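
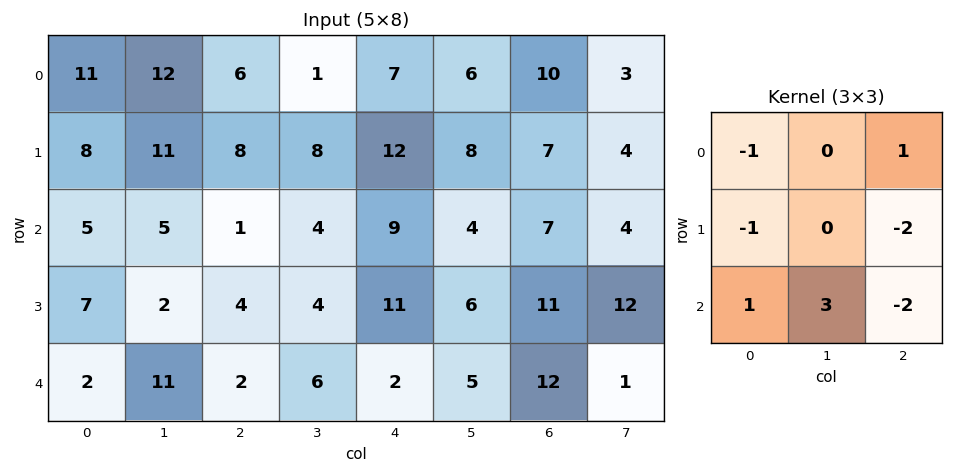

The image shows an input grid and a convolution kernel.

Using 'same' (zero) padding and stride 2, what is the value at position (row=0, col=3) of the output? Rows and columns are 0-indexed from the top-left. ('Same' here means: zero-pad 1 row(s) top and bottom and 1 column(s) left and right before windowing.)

9

The receptive field on the zero-padded input at this output position is [0 0 0 / 6 10 3 / 8 7 4]. Elementwise product with the kernel and sum: 0·-1 + 0·1 + 6·-1 + 3·-2 + 8·1 + 7·3 + 4·-2.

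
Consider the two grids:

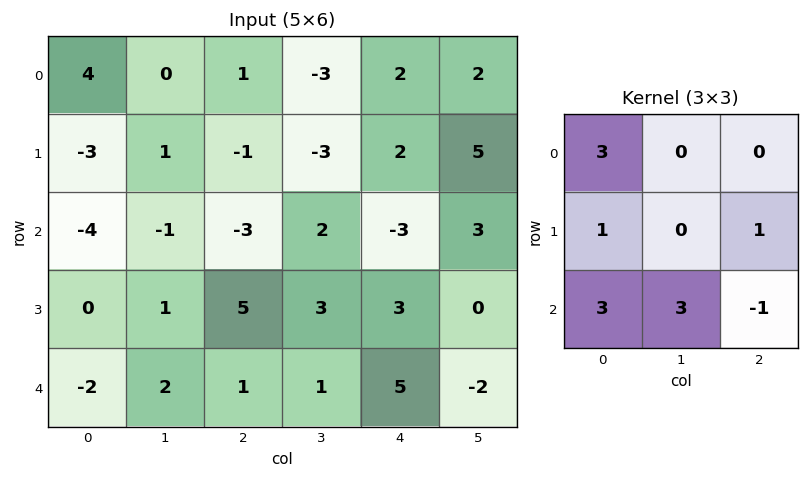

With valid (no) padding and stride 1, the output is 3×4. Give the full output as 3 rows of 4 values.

Output[0,0]: The receptive field on the input at this output position is [4 0 1 / -3 1 -1 / -4 -1 -3]. Elementwise product with the kernel and sum: 4·3 + -3·1 + -1·1 + -4·3 + -1·3 + -3·-1.
Output[0,1]: The receptive field on the input at this output position is [0 1 -3 / 1 -1 -3 / -1 -3 2]. Elementwise product with the kernel and sum: 0·3 + 1·1 + -3·1 + -1·3 + -3·3 + 2·-1.

-4 -16 4 -13
-18 19 12 14
-8 9 0 29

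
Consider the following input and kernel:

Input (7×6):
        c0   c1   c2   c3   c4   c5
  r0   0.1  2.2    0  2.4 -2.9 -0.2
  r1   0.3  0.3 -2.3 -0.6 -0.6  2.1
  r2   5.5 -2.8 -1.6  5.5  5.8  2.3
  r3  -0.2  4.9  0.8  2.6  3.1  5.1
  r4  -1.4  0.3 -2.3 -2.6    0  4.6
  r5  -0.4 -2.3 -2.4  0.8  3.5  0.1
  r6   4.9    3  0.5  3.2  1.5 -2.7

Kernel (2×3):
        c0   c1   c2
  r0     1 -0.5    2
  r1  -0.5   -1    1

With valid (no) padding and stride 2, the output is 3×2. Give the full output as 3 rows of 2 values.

-3.75 -5.85
-0.3 7.35
-6.05 2.9

Output[0,0]: The receptive field on the input at this output position is [0.1 2.2 0 / 0.3 0.3 -2.3]. Elementwise product with the kernel and sum: 0.1·1 + 2.2·-0.5 + 0·2 + 0.3·-0.5 + 0.3·-1 + -2.3·1.
Output[0,1]: The receptive field on the input at this output position is [0 2.4 -2.9 / -2.3 -0.6 -0.6]. Elementwise product with the kernel and sum: 0·1 + 2.4·-0.5 + -2.9·2 + -2.3·-0.5 + -0.6·-1 + -0.6·1.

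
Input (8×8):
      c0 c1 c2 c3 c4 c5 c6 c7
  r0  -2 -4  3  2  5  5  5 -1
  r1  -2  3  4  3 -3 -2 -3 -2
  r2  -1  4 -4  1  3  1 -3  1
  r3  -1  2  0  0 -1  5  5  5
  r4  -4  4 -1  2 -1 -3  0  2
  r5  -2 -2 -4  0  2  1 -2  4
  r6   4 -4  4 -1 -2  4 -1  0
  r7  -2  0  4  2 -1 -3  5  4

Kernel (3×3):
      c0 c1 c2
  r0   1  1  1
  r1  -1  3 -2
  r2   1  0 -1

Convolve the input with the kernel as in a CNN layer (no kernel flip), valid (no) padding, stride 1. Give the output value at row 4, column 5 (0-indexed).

The receptive field on the input at this output position is [-3 0 2 / 1 -2 4 / 4 -1 0]. Elementwise product with the kernel and sum: -3·1 + 0·1 + 2·1 + 1·-1 + -2·3 + 4·-2 + 4·1 + 0·-1.

-12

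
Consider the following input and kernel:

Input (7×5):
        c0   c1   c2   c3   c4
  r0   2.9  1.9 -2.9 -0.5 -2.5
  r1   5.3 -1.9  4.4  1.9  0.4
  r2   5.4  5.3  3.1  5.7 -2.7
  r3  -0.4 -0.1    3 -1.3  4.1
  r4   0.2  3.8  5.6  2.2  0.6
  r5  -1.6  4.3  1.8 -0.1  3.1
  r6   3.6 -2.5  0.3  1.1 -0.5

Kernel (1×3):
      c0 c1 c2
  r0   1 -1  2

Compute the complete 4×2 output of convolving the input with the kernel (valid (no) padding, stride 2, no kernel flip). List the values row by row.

-4.8 -7.4
6.3 -8
7.6 4.6
6.7 -1.8

Output[0,0]: The receptive field on the input at this output position is [2.9 1.9 -2.9]. Elementwise product with the kernel and sum: 2.9·1 + 1.9·-1 + -2.9·2.
Output[0,1]: The receptive field on the input at this output position is [-2.9 -0.5 -2.5]. Elementwise product with the kernel and sum: -2.9·1 + -0.5·-1 + -2.5·2.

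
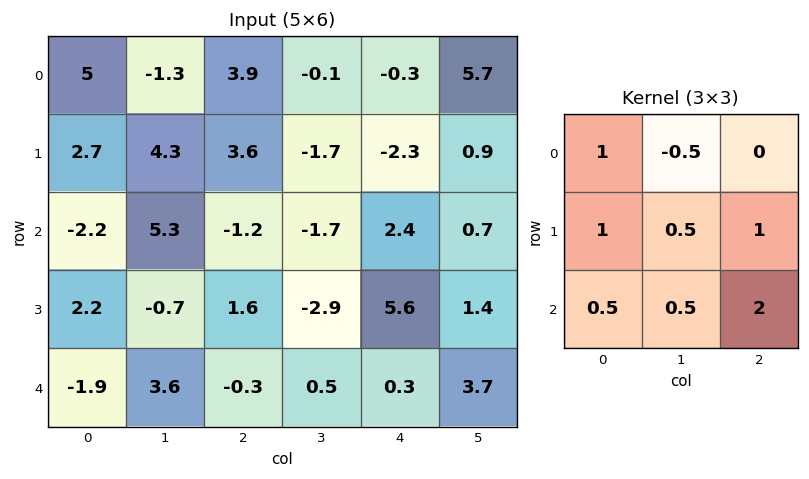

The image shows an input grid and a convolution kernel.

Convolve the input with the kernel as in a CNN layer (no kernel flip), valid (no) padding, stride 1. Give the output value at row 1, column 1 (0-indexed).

The receptive field on the input at this output position is [4.3 3.6 -1.7 / 5.3 -1.2 -1.7 / -0.7 1.6 -2.9]. Elementwise product with the kernel and sum: 4.3·1 + 3.6·-0.5 + 5.3·1 + -1.2·0.5 + -1.7·1 + -0.7·0.5 + 1.6·0.5 + -2.9·2.

0.15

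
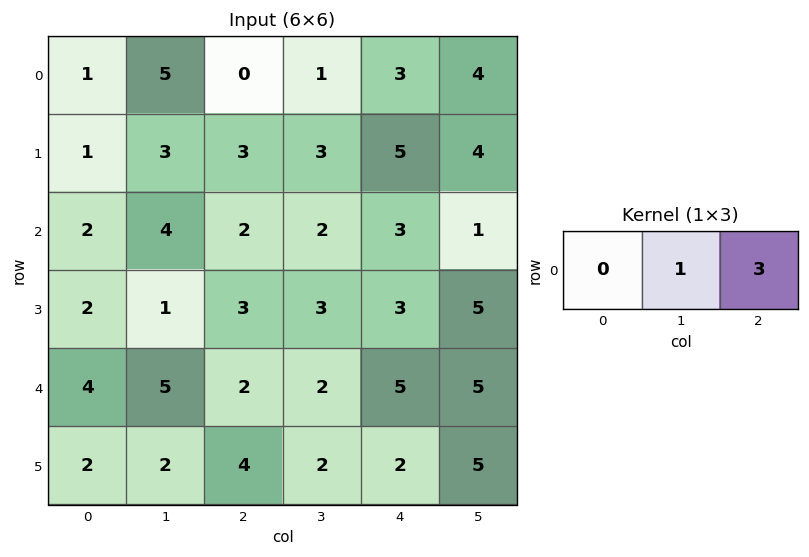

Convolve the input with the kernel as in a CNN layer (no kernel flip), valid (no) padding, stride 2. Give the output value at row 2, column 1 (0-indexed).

The receptive field on the input at this output position is [2 2 5]. Elementwise product with the kernel and sum: 2·1 + 5·3.

17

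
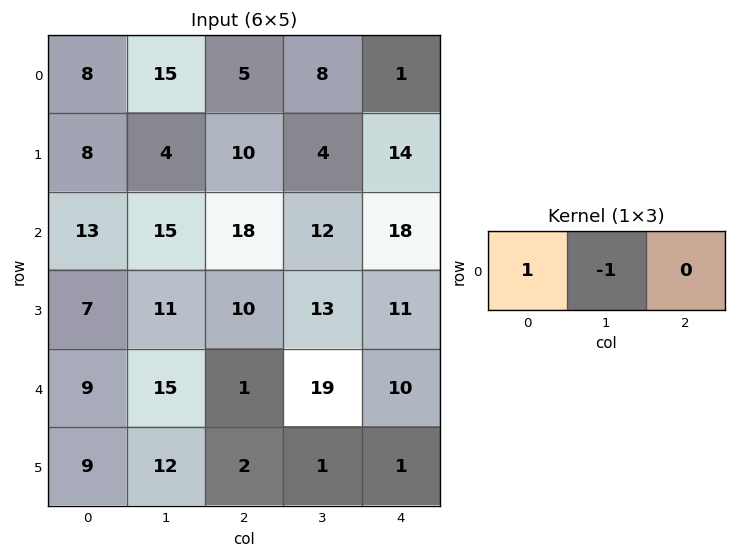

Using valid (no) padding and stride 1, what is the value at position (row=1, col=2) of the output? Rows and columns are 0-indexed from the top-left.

The receptive field on the input at this output position is [10 4 14]. Elementwise product with the kernel and sum: 10·1 + 4·-1.

6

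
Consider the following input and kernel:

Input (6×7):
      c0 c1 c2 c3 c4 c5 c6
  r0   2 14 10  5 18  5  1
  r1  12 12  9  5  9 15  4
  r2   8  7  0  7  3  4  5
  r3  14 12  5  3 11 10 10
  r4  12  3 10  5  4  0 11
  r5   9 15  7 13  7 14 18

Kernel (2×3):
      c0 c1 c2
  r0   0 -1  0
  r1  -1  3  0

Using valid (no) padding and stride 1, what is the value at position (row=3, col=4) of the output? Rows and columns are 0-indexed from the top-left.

-14

The receptive field on the input at this output position is [11 10 10 / 4 0 11]. Elementwise product with the kernel and sum: 10·-1 + 4·-1 + 0·3.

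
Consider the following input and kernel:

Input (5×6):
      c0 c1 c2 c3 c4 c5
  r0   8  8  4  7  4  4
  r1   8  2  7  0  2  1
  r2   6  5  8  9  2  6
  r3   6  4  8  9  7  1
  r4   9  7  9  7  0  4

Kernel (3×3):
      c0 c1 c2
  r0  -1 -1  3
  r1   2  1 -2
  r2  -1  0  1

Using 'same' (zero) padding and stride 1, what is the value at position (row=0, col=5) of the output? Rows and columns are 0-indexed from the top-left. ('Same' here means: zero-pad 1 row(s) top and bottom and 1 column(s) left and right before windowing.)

The receptive field on the zero-padded input at this output position is [0 0 0 / 4 4 0 / 2 1 0]. Elementwise product with the kernel and sum: 0·-1 + 0·-1 + 0·3 + 4·2 + 4·1 + 0·-2 + 2·-1 + 0·1.

10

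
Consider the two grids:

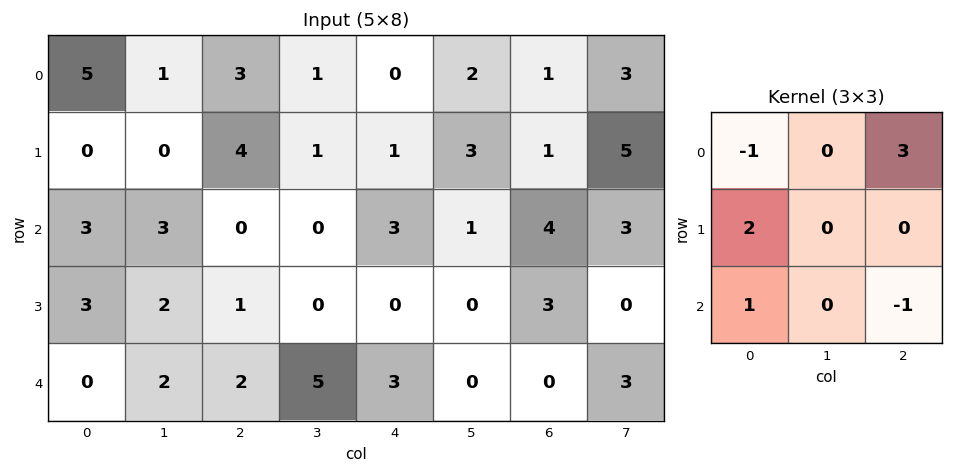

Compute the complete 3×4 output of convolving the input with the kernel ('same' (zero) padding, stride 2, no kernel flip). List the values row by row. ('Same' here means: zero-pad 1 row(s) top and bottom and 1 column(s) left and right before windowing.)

0 1 0 2
-2 11 8 14
6 2 10 0

Output[0,0]: The receptive field on the zero-padded input at this output position is [0 0 0 / 0 5 1 / 0 0 0]. Elementwise product with the kernel and sum: 0·-1 + 0·3 + 0·2 + 0·1 + 0·-1.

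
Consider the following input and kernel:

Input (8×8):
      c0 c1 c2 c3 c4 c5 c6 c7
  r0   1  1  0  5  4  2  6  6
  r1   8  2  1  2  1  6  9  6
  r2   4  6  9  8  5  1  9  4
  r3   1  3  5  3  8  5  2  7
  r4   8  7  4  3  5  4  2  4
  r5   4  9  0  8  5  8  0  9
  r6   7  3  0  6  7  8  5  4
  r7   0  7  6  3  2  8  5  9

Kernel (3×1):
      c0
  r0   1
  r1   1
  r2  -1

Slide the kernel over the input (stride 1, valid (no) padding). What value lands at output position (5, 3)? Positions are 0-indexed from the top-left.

The receptive field on the input at this output position is [8 / 6 / 3]. Elementwise product with the kernel and sum: 8·1 + 6·1 + 3·-1.

11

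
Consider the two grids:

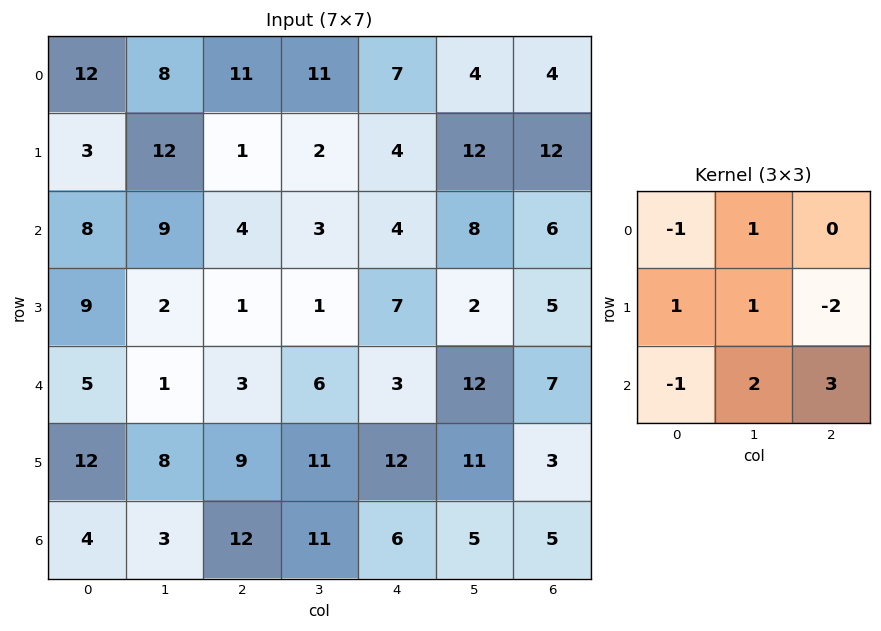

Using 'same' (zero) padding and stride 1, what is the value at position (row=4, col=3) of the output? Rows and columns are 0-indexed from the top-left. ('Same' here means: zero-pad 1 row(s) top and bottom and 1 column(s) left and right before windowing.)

The receptive field on the zero-padded input at this output position is [1 1 7 / 3 6 3 / 9 11 12]. Elementwise product with the kernel and sum: 1·-1 + 1·1 + 3·1 + 6·1 + 3·-2 + 9·-1 + 11·2 + 12·3.

52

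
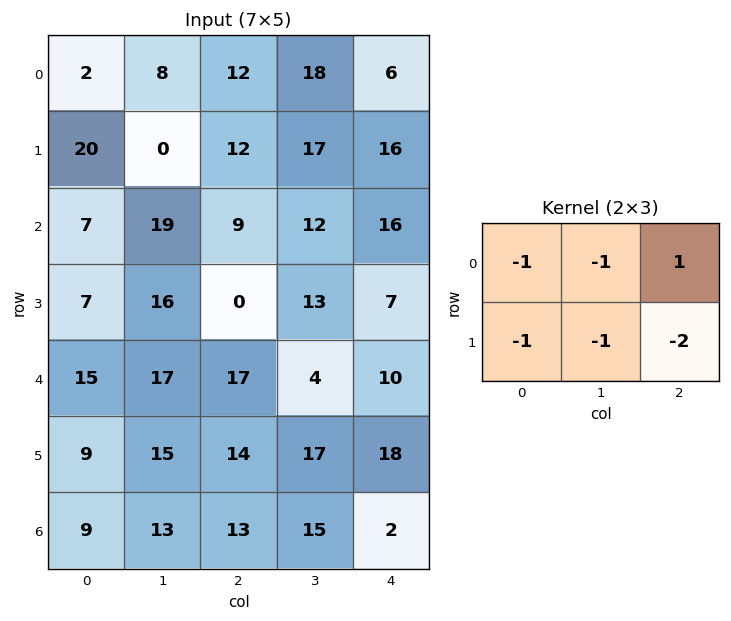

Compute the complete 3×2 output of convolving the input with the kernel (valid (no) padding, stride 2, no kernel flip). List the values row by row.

-42 -85
-40 -32
-67 -78

Output[0,0]: The receptive field on the input at this output position is [2 8 12 / 20 0 12]. Elementwise product with the kernel and sum: 2·-1 + 8·-1 + 12·1 + 20·-1 + 0·-1 + 12·-2.
Output[0,1]: The receptive field on the input at this output position is [12 18 6 / 12 17 16]. Elementwise product with the kernel and sum: 12·-1 + 18·-1 + 6·1 + 12·-1 + 17·-1 + 16·-2.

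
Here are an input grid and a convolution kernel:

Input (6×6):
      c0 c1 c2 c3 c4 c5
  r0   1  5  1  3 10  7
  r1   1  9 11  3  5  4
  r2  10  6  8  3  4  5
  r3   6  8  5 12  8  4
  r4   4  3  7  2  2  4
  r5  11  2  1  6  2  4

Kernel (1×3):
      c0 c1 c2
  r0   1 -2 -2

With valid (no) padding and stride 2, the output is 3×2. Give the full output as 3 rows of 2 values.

Output[0,0]: The receptive field on the input at this output position is [1 5 1]. Elementwise product with the kernel and sum: 1·1 + 5·-2 + 1·-2.

-11 -25
-18 -6
-16 -1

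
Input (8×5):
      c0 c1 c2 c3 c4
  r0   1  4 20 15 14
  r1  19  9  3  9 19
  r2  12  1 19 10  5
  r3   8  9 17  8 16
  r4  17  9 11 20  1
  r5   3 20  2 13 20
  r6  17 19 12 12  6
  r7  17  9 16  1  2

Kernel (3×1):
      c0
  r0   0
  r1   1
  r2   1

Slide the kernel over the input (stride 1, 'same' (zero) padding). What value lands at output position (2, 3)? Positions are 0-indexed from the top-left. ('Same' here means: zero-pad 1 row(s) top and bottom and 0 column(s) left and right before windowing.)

18

The receptive field on the zero-padded input at this output position is [9 / 10 / 8]. Elementwise product with the kernel and sum: 10·1 + 8·1.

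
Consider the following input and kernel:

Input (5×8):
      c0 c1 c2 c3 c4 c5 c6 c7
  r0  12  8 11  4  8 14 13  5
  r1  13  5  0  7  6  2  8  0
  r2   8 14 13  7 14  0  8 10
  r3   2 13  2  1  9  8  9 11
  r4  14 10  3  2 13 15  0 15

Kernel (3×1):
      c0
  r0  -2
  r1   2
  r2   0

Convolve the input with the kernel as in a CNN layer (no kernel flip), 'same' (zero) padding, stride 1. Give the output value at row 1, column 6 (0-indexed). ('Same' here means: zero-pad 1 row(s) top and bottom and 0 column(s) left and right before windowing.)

The receptive field on the zero-padded input at this output position is [13 / 8 / 8]. Elementwise product with the kernel and sum: 13·-2 + 8·2.

-10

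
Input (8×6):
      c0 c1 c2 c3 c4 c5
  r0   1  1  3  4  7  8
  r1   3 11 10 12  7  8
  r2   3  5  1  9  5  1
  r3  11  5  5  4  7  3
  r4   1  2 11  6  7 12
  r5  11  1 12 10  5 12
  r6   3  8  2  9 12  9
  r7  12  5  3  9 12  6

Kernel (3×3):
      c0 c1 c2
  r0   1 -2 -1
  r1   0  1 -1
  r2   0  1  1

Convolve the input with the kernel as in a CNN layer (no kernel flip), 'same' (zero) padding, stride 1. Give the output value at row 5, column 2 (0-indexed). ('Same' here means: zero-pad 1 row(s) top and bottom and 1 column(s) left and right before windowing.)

-13

The receptive field on the zero-padded input at this output position is [2 11 6 / 1 12 10 / 8 2 9]. Elementwise product with the kernel and sum: 2·1 + 11·-2 + 6·-1 + 12·1 + 10·-1 + 2·1 + 9·1.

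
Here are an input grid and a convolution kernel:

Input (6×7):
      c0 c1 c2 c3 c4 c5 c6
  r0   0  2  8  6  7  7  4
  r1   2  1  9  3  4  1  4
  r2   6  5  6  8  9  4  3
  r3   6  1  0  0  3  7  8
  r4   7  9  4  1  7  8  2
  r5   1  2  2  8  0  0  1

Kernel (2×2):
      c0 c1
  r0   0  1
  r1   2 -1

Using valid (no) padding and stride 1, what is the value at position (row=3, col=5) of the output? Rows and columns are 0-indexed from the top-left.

22

The receptive field on the input at this output position is [7 8 / 8 2]. Elementwise product with the kernel and sum: 8·1 + 8·2 + 2·-1.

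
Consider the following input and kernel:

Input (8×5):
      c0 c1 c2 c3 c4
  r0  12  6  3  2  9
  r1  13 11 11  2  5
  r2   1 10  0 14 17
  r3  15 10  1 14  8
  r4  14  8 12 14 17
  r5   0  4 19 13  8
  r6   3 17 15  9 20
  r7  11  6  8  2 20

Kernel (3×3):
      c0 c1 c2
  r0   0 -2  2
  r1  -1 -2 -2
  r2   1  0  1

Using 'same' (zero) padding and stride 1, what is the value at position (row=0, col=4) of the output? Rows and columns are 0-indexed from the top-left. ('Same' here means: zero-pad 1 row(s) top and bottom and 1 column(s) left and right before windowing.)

The receptive field on the zero-padded input at this output position is [0 0 0 / 2 9 0 / 2 5 0]. Elementwise product with the kernel and sum: 0·-2 + 0·2 + 2·-1 + 9·-2 + 0·-2 + 2·1 + 0·1.

-18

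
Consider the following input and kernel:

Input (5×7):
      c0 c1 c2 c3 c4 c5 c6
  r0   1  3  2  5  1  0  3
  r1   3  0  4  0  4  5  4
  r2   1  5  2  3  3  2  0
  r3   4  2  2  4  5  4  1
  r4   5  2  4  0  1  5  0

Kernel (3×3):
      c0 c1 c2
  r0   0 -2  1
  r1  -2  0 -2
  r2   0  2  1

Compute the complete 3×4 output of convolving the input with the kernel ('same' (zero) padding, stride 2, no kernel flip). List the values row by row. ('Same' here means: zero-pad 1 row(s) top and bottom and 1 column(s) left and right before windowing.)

Output[0,0]: The receptive field on the zero-padded input at this output position is [0 0 0 / 0 1 3 / 0 3 0]. Elementwise product with the kernel and sum: 0·-2 + 0·1 + 0·-2 + 3·-2 + 3·2 + 0·1.

0 -8 3 8
-6 -16 1 -10
-10 -4 -16 -12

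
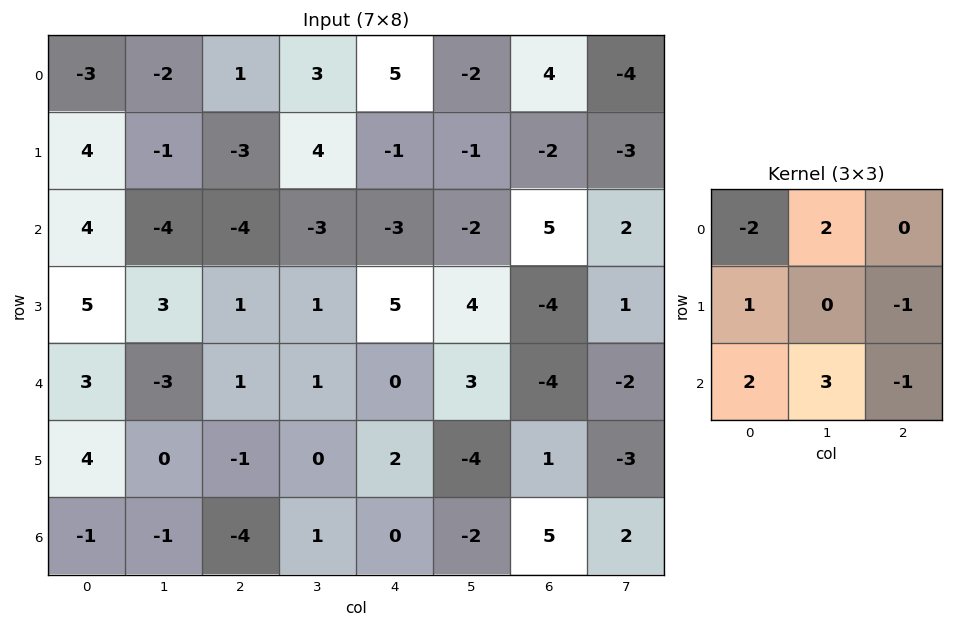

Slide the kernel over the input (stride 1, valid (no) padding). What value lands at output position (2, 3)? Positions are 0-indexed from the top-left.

-4

The receptive field on the input at this output position is [-3 -3 -2 / 1 5 4 / 1 0 3]. Elementwise product with the kernel and sum: -3·-2 + -3·2 + 1·1 + 4·-1 + 1·2 + 0·3 + 3·-1.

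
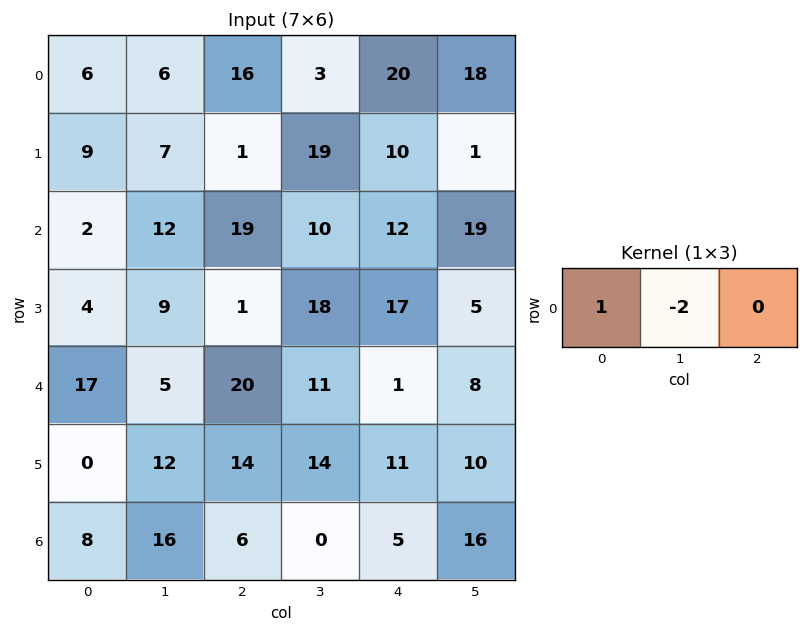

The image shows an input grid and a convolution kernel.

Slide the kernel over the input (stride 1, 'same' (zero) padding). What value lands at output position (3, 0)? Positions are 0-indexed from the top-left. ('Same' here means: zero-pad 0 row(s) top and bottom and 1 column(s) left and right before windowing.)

The receptive field on the zero-padded input at this output position is [0 4 9]. Elementwise product with the kernel and sum: 0·1 + 4·-2.

-8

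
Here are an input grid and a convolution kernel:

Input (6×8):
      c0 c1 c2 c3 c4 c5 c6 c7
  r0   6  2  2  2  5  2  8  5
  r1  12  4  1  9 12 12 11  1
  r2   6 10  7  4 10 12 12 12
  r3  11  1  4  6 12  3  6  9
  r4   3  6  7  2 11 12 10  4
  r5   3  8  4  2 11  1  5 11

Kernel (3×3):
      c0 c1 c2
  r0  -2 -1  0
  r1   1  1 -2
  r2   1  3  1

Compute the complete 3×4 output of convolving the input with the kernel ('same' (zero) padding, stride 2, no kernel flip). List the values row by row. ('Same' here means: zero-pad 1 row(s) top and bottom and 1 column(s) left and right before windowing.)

42 16 60 46
8 19 5 -5
-3 25 1 29

Output[0,0]: The receptive field on the zero-padded input at this output position is [0 0 0 / 0 6 2 / 0 12 4]. Elementwise product with the kernel and sum: 0·-2 + 0·-1 + 0·1 + 6·1 + 2·-2 + 0·1 + 12·3 + 4·1.
Output[0,1]: The receptive field on the zero-padded input at this output position is [0 0 0 / 2 2 2 / 4 1 9]. Elementwise product with the kernel and sum: 0·-2 + 0·-1 + 2·1 + 2·1 + 2·-2 + 4·1 + 1·3 + 9·1.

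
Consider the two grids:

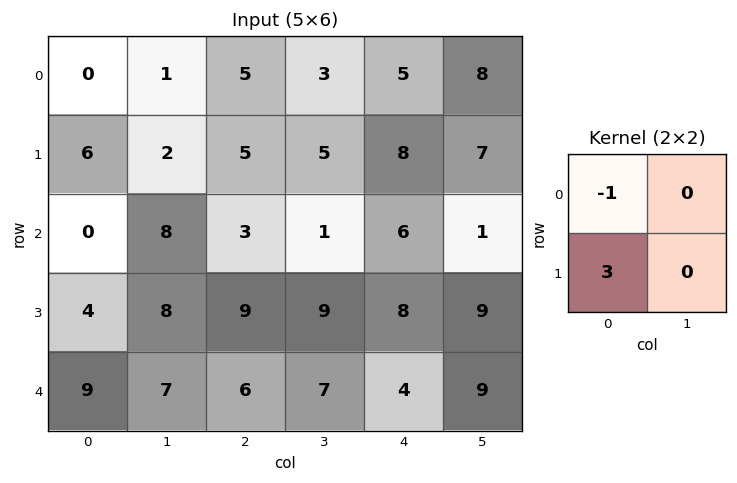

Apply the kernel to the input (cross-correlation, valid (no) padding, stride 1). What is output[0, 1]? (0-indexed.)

The receptive field on the input at this output position is [1 5 / 2 5]. Elementwise product with the kernel and sum: 1·-1 + 2·3.

5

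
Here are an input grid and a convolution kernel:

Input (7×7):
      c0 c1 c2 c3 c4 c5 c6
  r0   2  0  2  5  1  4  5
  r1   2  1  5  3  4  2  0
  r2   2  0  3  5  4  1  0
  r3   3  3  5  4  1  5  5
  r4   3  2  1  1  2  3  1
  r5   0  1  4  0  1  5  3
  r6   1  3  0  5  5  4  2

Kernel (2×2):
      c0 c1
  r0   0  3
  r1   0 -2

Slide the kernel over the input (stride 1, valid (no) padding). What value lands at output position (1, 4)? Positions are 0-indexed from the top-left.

The receptive field on the input at this output position is [4 2 / 4 1]. Elementwise product with the kernel and sum: 2·3 + 1·-2.

4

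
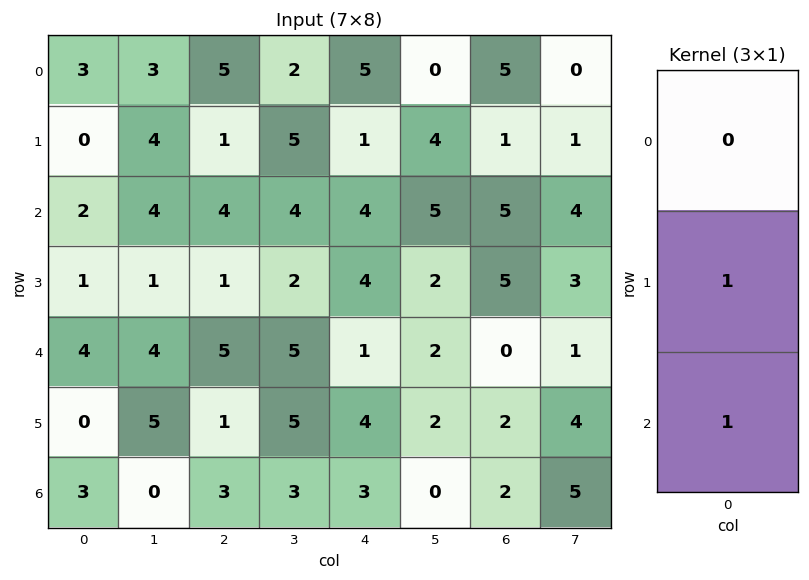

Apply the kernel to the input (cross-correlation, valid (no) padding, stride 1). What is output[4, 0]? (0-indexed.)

The receptive field on the input at this output position is [4 / 0 / 3]. Elementwise product with the kernel and sum: 0·1 + 3·1.

3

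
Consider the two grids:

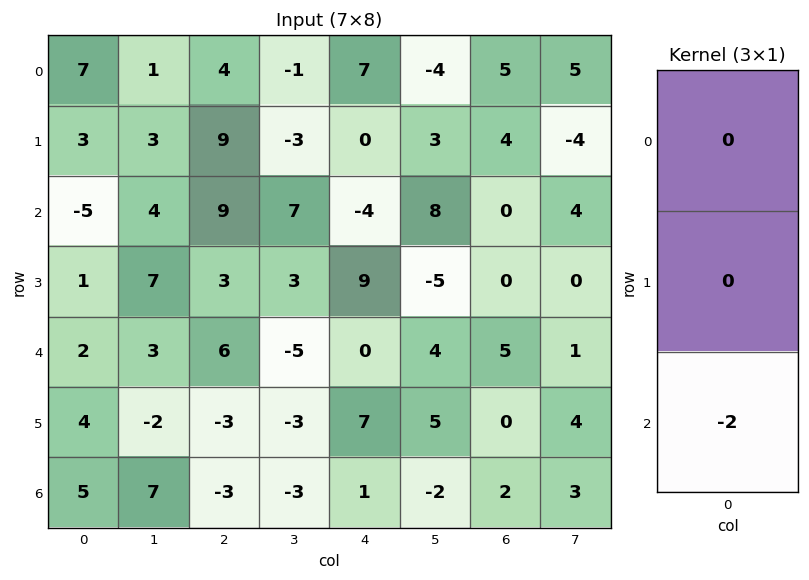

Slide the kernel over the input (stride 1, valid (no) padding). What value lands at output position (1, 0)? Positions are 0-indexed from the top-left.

-2

The receptive field on the input at this output position is [3 / -5 / 1]. Elementwise product with the kernel and sum: 1·-2.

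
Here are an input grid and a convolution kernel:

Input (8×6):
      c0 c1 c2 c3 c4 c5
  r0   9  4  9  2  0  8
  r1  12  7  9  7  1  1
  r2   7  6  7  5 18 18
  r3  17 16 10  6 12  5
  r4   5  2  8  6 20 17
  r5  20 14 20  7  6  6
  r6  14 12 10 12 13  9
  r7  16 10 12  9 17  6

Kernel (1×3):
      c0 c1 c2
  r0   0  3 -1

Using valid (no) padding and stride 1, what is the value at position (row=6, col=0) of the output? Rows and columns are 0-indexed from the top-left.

26

The receptive field on the input at this output position is [14 12 10]. Elementwise product with the kernel and sum: 12·3 + 10·-1.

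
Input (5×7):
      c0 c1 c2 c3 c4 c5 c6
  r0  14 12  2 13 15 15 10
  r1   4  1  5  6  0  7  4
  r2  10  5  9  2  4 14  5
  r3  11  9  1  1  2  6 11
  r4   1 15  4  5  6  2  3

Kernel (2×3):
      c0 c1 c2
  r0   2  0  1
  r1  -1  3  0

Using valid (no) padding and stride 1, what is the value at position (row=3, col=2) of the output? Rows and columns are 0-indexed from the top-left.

15

The receptive field on the input at this output position is [1 1 2 / 4 5 6]. Elementwise product with the kernel and sum: 1·2 + 2·1 + 4·-1 + 5·3.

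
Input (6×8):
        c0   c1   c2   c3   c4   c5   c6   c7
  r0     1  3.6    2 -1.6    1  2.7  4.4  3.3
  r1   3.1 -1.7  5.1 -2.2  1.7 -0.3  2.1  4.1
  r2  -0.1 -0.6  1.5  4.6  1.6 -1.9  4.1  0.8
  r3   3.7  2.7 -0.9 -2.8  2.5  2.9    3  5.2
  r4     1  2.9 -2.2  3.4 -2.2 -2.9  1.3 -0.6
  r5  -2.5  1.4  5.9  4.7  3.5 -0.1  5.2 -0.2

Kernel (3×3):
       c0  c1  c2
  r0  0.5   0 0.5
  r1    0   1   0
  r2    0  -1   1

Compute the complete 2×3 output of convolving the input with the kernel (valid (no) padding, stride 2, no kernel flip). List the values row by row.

1.9 -3.7 8.4
-1.7 -6.85 9.95

Output[0,0]: The receptive field on the input at this output position is [1 3.6 2 / 3.1 -1.7 5.1 / -0.1 -0.6 1.5]. Elementwise product with the kernel and sum: 1·0.5 + 2·0.5 + -1.7·1 + -0.6·-1 + 1.5·1.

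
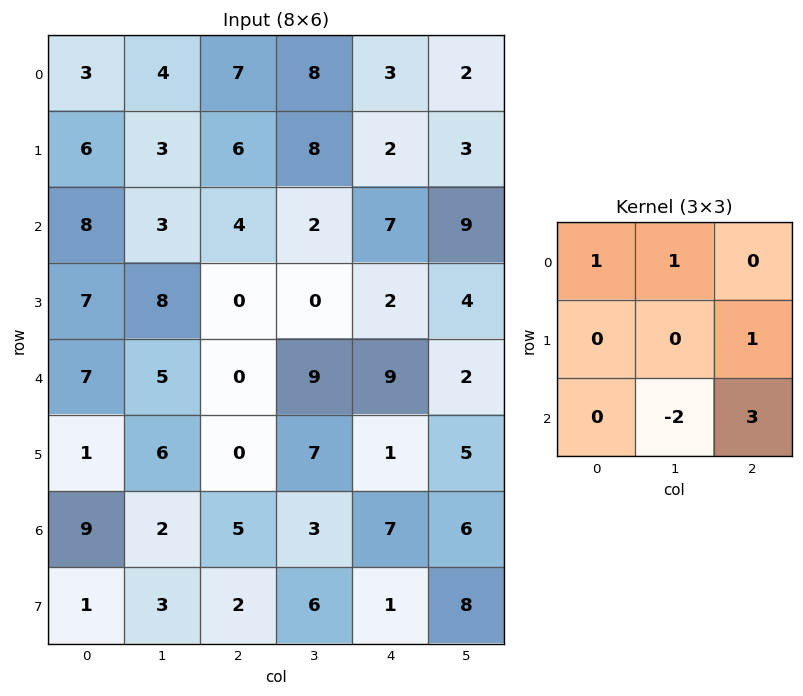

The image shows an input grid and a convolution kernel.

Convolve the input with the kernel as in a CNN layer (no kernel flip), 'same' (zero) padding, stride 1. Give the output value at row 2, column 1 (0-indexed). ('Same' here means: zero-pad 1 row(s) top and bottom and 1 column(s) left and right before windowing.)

-3

The receptive field on the zero-padded input at this output position is [6 3 6 / 8 3 4 / 7 8 0]. Elementwise product with the kernel and sum: 6·1 + 3·1 + 4·1 + 8·-2 + 0·3.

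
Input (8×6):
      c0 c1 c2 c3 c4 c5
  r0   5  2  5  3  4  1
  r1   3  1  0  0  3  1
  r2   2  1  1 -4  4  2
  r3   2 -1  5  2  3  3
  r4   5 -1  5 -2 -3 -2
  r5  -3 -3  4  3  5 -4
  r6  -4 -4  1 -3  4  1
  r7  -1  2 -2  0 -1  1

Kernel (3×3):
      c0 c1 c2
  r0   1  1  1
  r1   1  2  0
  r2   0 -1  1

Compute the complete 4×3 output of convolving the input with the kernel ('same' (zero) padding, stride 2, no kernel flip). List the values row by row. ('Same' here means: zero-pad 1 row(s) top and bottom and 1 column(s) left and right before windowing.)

Output[0,0]: The receptive field on the zero-padded input at this output position is [0 0 0 / 0 5 2 / 0 3 1]. Elementwise product with the kernel and sum: 0·1 + 0·1 + 0·1 + 0·1 + 5·2 + 3·-1 + 1·1.

8 12 9
5 1 8
11 14 -9
-11 4 11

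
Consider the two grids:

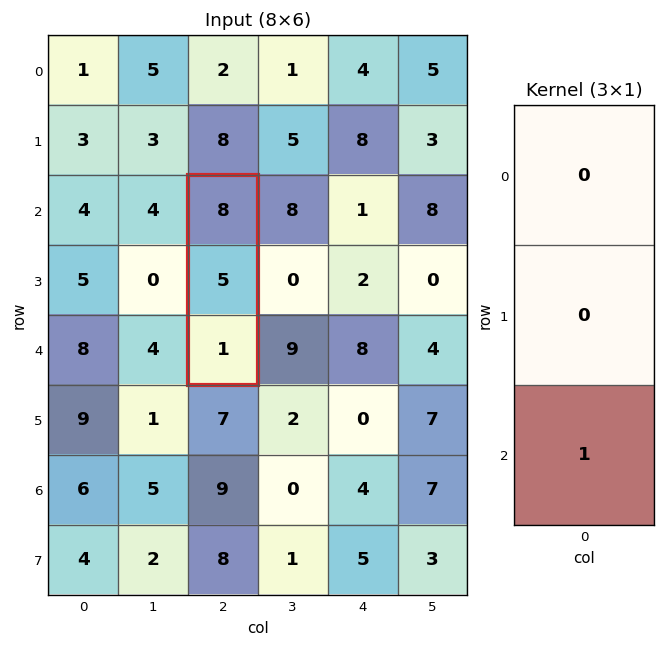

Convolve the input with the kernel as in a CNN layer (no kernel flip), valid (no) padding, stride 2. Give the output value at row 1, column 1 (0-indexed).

The receptive field on the input at this output position is [8 / 5 / 1]. Elementwise product with the kernel and sum: 1·1.

1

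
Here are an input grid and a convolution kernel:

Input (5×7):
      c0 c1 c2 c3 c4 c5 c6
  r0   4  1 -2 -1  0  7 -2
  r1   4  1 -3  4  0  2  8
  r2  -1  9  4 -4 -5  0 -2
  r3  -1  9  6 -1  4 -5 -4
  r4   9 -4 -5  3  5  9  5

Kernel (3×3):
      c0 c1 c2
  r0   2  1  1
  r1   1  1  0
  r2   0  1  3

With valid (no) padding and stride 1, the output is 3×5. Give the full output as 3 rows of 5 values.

33 -11 -23 4 1
41 19 9 -10 -12
0 37 22 22 11

Output[0,0]: The receptive field on the input at this output position is [4 1 -2 / 4 1 -3 / -1 9 4]. Elementwise product with the kernel and sum: 4·2 + 1·1 + -2·1 + 4·1 + 1·1 + 9·1 + 4·3.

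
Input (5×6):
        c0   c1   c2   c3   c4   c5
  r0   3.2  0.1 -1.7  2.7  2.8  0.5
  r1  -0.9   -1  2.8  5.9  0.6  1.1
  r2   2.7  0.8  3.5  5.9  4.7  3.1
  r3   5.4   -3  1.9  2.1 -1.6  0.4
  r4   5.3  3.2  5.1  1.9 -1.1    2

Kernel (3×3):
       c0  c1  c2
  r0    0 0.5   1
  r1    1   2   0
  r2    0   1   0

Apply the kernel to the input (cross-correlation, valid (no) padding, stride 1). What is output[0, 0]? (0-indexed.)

The receptive field on the input at this output position is [3.2 0.1 -1.7 / -0.9 -1 2.8 / 2.7 0.8 3.5]. Elementwise product with the kernel and sum: 0.1·0.5 + -1.7·1 + -0.9·1 + -1·2 + 0.8·1.

-3.75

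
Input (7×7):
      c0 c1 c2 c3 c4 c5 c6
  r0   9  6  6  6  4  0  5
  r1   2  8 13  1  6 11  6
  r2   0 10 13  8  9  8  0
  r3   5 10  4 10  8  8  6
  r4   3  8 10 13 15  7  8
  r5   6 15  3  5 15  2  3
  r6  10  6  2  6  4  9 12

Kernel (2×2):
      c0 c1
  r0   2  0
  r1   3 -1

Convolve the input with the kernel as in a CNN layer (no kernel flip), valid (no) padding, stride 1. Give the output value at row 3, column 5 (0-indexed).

The receptive field on the input at this output position is [8 6 / 7 8]. Elementwise product with the kernel and sum: 8·2 + 7·3 + 8·-1.

29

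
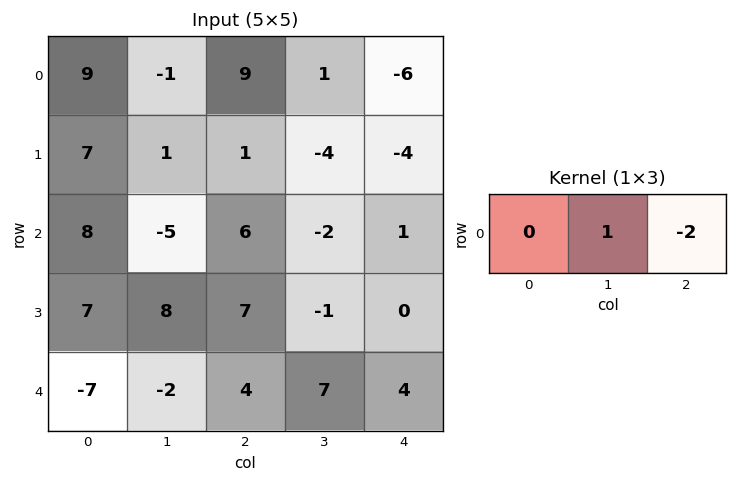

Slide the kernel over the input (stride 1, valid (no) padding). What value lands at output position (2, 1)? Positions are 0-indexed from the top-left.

10

The receptive field on the input at this output position is [-5 6 -2]. Elementwise product with the kernel and sum: 6·1 + -2·-2.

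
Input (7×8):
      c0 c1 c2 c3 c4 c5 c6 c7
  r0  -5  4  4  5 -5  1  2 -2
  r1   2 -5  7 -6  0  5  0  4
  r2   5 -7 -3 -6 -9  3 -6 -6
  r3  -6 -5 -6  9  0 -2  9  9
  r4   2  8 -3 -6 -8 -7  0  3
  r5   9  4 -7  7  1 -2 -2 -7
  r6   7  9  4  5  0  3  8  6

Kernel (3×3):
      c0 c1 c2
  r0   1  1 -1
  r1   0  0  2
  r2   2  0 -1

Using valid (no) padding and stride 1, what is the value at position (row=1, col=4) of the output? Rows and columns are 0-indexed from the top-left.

The receptive field on the input at this output position is [0 5 0 / -9 3 -6 / 0 -2 9]. Elementwise product with the kernel and sum: 0·1 + 5·1 + 0·-1 + -6·2 + 0·2 + 9·-1.

-16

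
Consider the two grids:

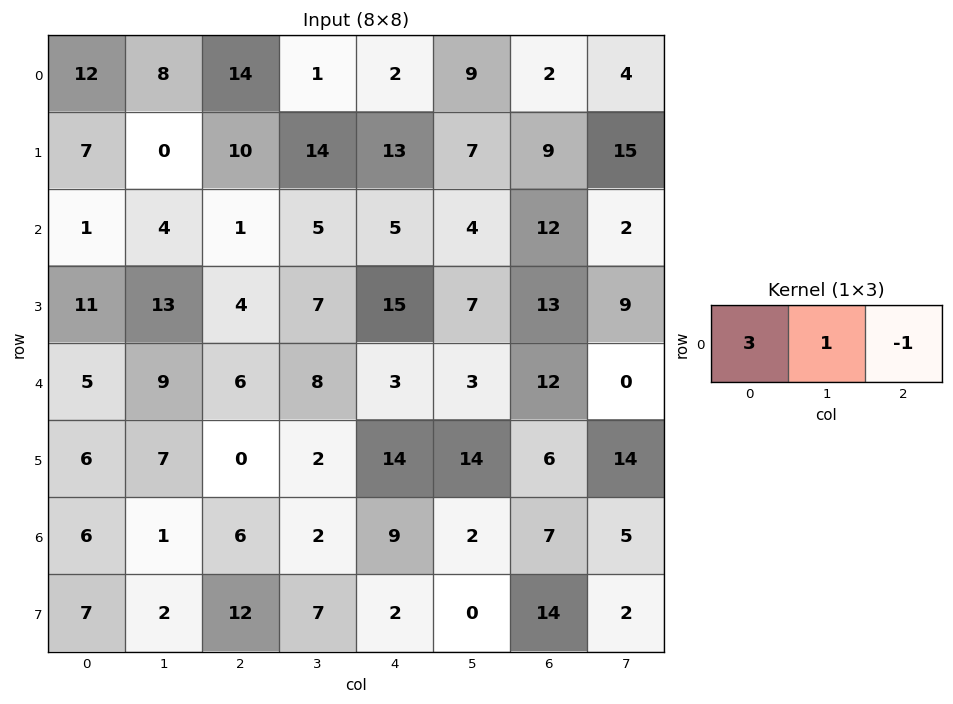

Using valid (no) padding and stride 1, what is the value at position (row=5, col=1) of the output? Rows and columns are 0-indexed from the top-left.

19

The receptive field on the input at this output position is [7 0 2]. Elementwise product with the kernel and sum: 7·3 + 0·1 + 2·-1.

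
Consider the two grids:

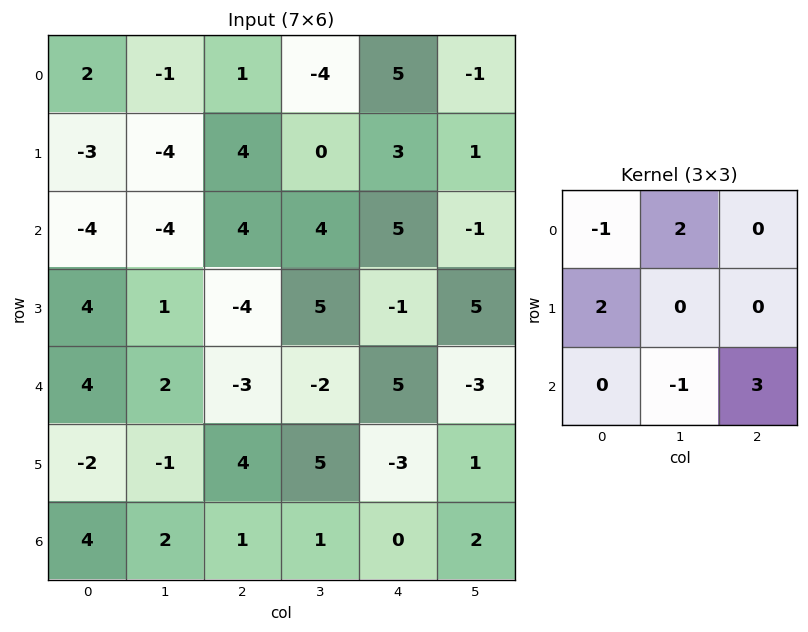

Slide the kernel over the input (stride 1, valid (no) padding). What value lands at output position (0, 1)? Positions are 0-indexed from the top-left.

The receptive field on the input at this output position is [-1 1 -4 / -4 4 0 / -4 4 4]. Elementwise product with the kernel and sum: -1·-1 + 1·2 + -4·2 + 4·-1 + 4·3.

3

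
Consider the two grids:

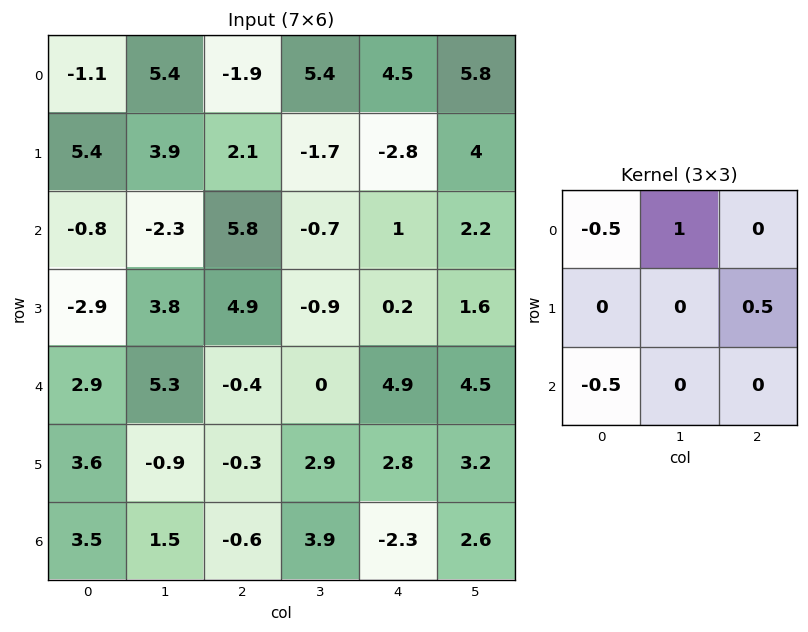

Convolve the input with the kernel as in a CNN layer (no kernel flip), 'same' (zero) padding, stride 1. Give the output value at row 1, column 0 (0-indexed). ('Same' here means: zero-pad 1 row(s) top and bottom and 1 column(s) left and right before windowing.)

The receptive field on the zero-padded input at this output position is [0 -1.1 5.4 / 0 5.4 3.9 / 0 -0.8 -2.3]. Elementwise product with the kernel and sum: 0·-0.5 + -1.1·1 + 3.9·0.5 + 0·-0.5.

0.85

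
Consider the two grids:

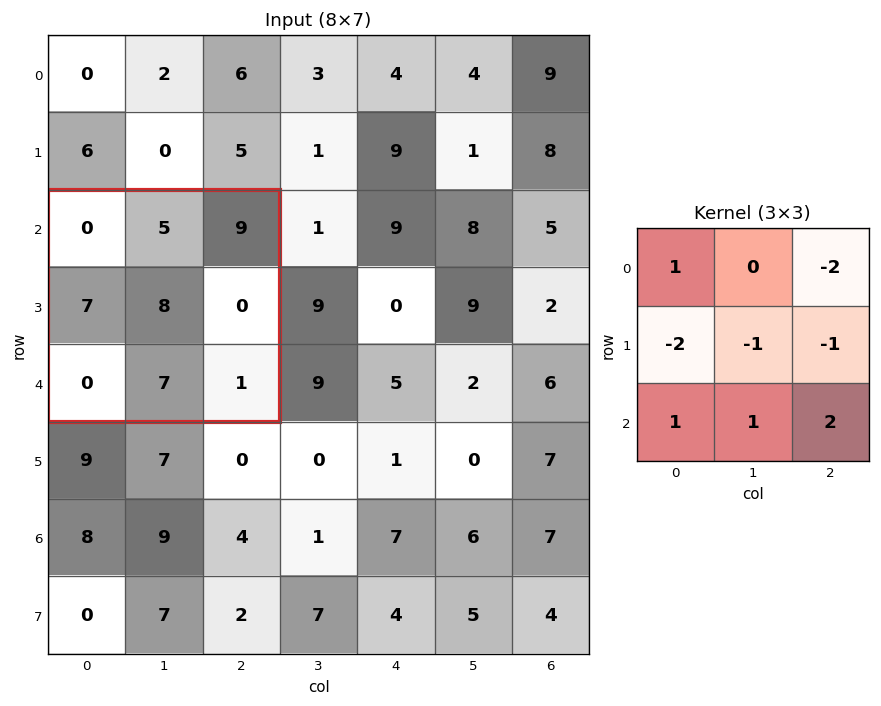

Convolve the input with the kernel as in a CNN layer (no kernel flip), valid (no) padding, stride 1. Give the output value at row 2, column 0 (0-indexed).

-31

The receptive field on the input at this output position is [0 5 9 / 7 8 0 / 0 7 1]. Elementwise product with the kernel and sum: 0·1 + 9·-2 + 7·-2 + 8·-1 + 0·-1 + 0·1 + 7·1 + 1·2.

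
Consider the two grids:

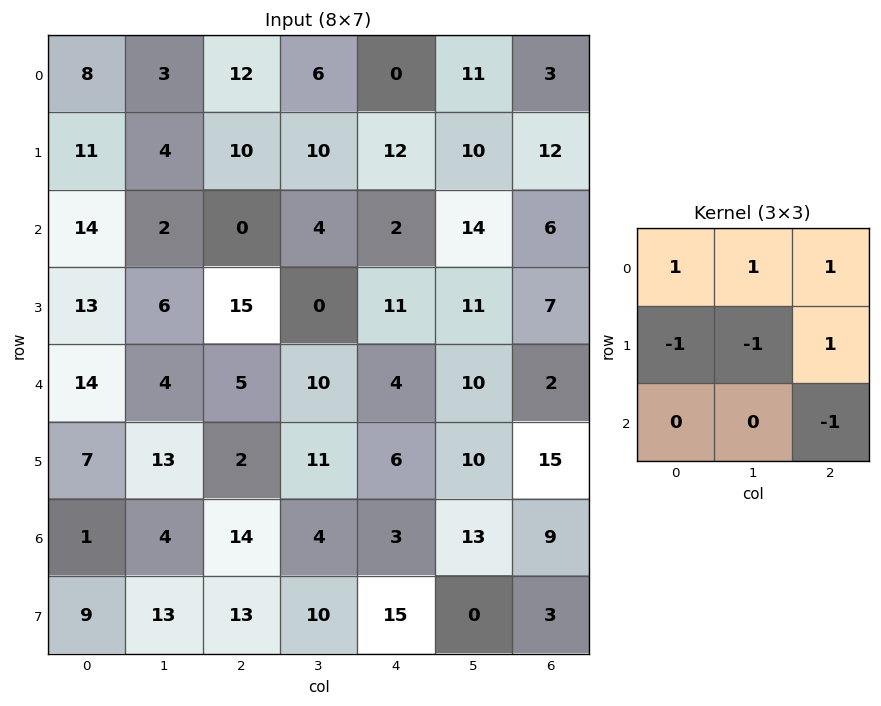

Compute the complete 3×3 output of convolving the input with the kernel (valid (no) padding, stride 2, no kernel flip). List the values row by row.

18 8 -2
7 -2 5
-9 9 6

Output[0,0]: The receptive field on the input at this output position is [8 3 12 / 11 4 10 / 14 2 0]. Elementwise product with the kernel and sum: 8·1 + 3·1 + 12·1 + 11·-1 + 4·-1 + 10·1 + 0·-1.
Output[0,1]: The receptive field on the input at this output position is [12 6 0 / 10 10 12 / 0 4 2]. Elementwise product with the kernel and sum: 12·1 + 6·1 + 0·1 + 10·-1 + 10·-1 + 12·1 + 2·-1.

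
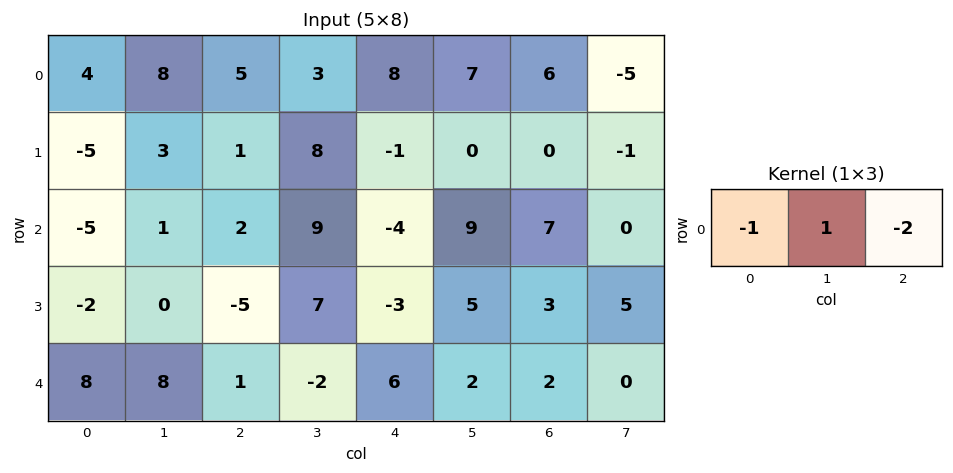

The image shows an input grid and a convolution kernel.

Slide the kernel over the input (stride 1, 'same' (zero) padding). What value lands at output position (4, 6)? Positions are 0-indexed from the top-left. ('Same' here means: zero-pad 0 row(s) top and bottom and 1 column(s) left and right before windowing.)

The receptive field on the zero-padded input at this output position is [2 2 0]. Elementwise product with the kernel and sum: 2·-1 + 2·1 + 0·-2.

0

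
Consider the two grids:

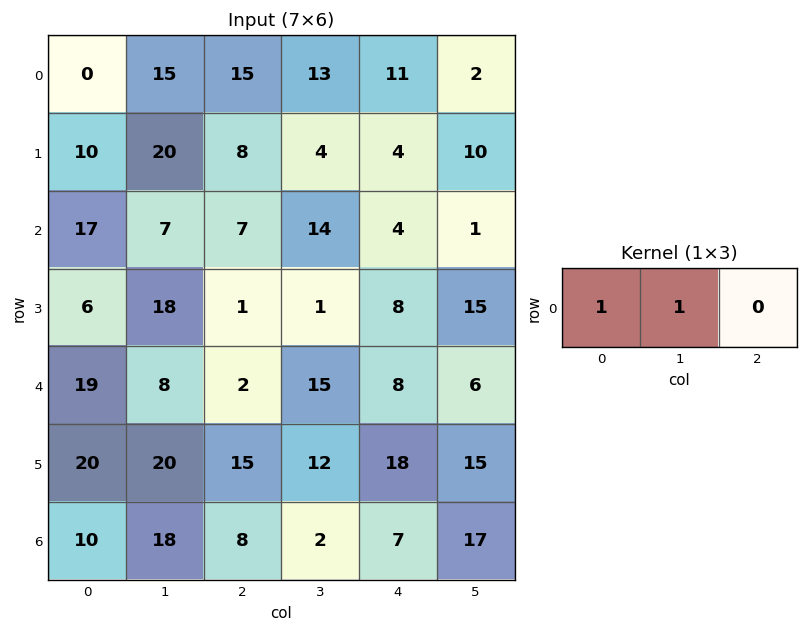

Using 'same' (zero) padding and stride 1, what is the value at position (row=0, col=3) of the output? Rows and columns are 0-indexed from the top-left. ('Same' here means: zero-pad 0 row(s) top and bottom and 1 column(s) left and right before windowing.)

28

The receptive field on the zero-padded input at this output position is [15 13 11]. Elementwise product with the kernel and sum: 15·1 + 13·1.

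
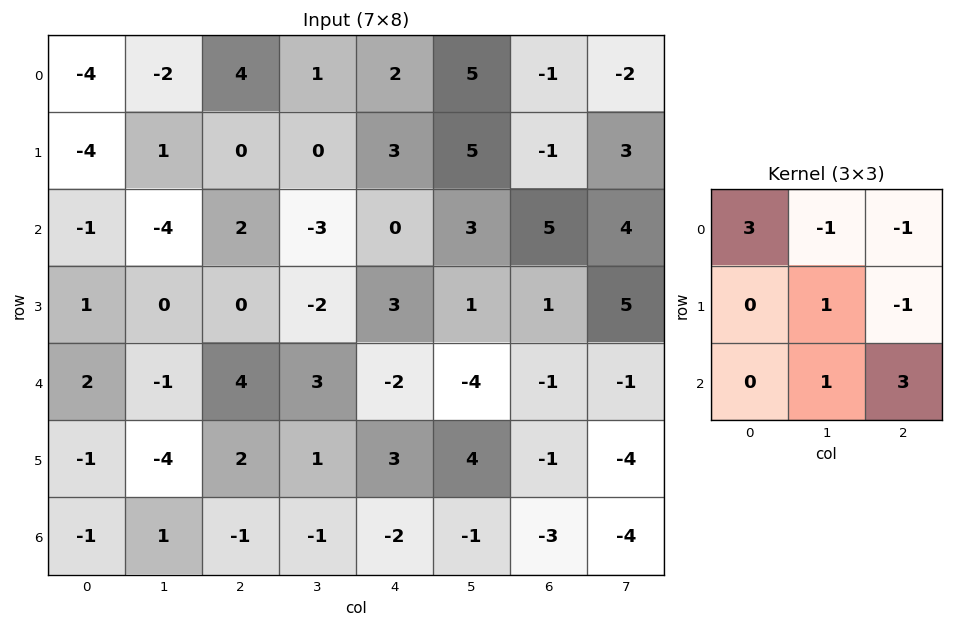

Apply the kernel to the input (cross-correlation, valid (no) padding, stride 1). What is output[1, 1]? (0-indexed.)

2

The receptive field on the input at this output position is [1 0 0 / -4 2 -3 / 0 0 -2]. Elementwise product with the kernel and sum: 1·3 + 0·-1 + 0·-1 + 2·1 + -3·-1 + 0·1 + -2·3.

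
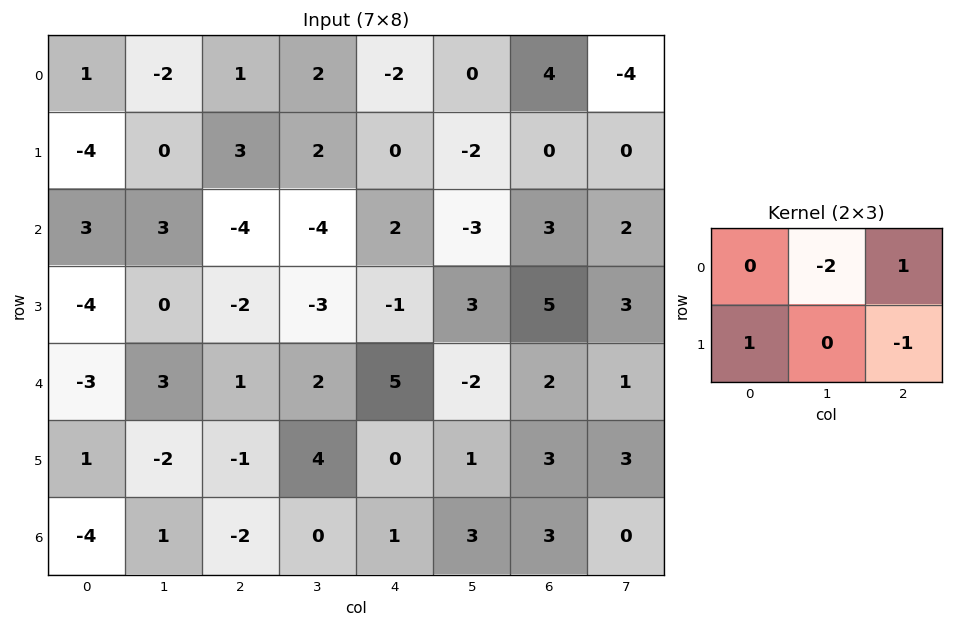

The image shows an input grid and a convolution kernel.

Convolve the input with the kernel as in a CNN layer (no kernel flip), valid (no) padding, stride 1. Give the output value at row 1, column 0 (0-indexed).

10

The receptive field on the input at this output position is [-4 0 3 / 3 3 -4]. Elementwise product with the kernel and sum: 0·-2 + 3·1 + 3·1 + -4·-1.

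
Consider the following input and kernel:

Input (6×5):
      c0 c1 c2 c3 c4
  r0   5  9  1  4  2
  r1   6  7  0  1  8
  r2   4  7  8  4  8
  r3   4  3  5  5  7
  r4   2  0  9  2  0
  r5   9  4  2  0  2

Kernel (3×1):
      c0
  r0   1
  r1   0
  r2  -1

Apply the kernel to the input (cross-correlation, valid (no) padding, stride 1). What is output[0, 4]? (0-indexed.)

The receptive field on the input at this output position is [2 / 8 / 8]. Elementwise product with the kernel and sum: 2·1 + 8·-1.

-6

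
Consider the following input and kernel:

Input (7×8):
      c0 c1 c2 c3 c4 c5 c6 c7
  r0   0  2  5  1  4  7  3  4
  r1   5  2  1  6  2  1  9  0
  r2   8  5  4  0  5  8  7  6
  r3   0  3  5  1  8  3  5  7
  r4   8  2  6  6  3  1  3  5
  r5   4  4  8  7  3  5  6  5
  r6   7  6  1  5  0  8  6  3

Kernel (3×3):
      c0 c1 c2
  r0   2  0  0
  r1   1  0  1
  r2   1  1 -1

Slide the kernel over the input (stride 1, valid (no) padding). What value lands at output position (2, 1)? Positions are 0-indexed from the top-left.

16

The receptive field on the input at this output position is [5 4 0 / 3 5 1 / 2 6 6]. Elementwise product with the kernel and sum: 5·2 + 3·1 + 1·1 + 2·1 + 6·1 + 6·-1.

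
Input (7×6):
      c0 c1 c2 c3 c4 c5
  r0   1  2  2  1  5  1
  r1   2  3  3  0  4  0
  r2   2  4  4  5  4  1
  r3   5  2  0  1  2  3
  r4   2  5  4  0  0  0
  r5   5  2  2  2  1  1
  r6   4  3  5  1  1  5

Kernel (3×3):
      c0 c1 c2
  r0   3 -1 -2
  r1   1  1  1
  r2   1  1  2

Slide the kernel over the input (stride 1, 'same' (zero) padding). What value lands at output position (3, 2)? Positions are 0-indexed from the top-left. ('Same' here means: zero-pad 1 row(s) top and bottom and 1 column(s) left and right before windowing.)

10

The receptive field on the zero-padded input at this output position is [4 4 5 / 2 0 1 / 5 4 0]. Elementwise product with the kernel and sum: 4·3 + 4·-1 + 5·-2 + 2·1 + 0·1 + 1·1 + 5·1 + 4·1 + 0·2.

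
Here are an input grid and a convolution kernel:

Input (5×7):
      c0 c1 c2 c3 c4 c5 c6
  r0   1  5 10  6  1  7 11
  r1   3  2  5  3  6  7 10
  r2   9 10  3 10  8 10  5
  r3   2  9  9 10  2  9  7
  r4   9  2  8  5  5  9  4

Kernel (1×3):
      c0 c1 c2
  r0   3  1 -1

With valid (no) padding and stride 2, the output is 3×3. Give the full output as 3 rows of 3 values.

Output[0,0]: The receptive field on the input at this output position is [1 5 10]. Elementwise product with the kernel and sum: 1·3 + 5·1 + 10·-1.
Output[0,1]: The receptive field on the input at this output position is [10 6 1]. Elementwise product with the kernel and sum: 10·3 + 6·1 + 1·-1.

-2 35 -1
34 11 29
21 24 20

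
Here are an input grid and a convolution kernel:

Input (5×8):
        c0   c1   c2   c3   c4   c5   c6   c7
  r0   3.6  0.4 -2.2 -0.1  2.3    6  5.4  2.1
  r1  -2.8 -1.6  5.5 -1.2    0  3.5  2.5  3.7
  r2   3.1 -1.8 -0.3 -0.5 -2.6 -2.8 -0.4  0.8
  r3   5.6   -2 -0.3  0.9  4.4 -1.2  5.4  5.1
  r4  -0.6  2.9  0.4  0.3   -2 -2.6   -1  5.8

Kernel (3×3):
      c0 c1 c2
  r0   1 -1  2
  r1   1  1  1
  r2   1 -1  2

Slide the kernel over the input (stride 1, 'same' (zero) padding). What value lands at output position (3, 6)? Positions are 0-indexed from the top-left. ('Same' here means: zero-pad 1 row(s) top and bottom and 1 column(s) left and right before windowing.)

The receptive field on the zero-padded input at this output position is [-2.8 -0.4 0.8 / -1.2 5.4 5.1 / -2.6 -1 5.8]. Elementwise product with the kernel and sum: -2.8·1 + -0.4·-1 + 0.8·2 + -1.2·1 + 5.4·1 + 5.1·1 + -2.6·1 + -1·-1 + 5.8·2.

18.5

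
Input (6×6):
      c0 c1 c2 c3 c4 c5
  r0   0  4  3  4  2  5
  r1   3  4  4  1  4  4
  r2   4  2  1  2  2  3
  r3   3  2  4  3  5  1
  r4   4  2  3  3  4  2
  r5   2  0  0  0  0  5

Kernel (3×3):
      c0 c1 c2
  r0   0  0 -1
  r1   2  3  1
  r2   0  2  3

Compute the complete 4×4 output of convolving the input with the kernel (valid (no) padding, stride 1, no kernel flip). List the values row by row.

Output[0,0]: The receptive field on the input at this output position is [0 4 3 / 3 4 4 / 4 2 1]. Elementwise product with the kernel and sum: 3·-1 + 3·2 + 4·3 + 4·1 + 2·2 + 1·3.

26 25 23 26
27 25 27 22
28 32 38 33
13 13 14 34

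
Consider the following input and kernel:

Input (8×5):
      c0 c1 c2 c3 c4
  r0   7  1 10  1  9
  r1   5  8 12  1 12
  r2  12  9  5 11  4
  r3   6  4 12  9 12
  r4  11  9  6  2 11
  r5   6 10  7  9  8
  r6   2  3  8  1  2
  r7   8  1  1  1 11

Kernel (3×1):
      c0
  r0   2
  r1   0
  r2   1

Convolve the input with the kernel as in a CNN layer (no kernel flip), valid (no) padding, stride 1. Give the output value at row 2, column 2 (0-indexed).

The receptive field on the input at this output position is [5 / 12 / 6]. Elementwise product with the kernel and sum: 5·2 + 6·1.

16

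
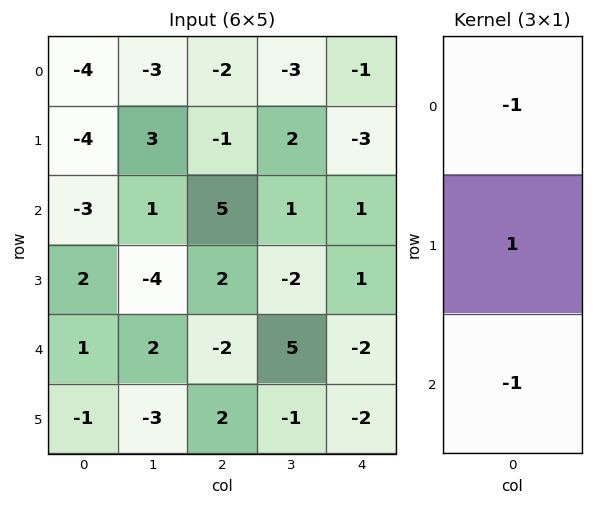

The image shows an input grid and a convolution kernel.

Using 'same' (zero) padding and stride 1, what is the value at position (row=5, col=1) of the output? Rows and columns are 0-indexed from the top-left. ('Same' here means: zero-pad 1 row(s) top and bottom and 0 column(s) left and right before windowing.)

The receptive field on the zero-padded input at this output position is [2 / -3 / 0]. Elementwise product with the kernel and sum: 2·-1 + -3·1 + 0·-1.

-5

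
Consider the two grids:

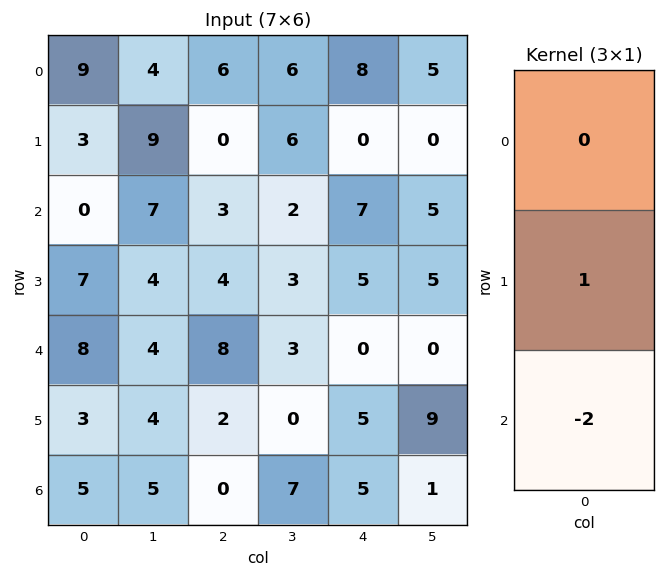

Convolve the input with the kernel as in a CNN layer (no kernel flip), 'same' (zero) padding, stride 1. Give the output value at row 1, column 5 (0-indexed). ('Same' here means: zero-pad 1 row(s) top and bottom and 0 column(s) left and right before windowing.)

-10

The receptive field on the zero-padded input at this output position is [5 / 0 / 5]. Elementwise product with the kernel and sum: 0·1 + 5·-2.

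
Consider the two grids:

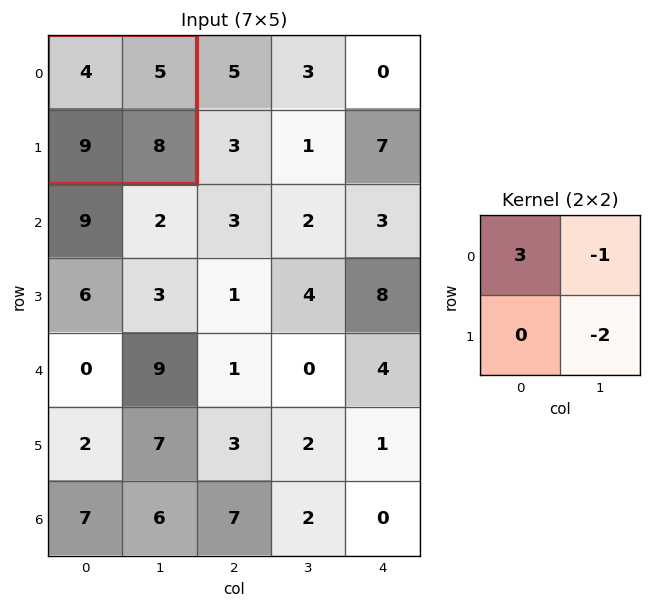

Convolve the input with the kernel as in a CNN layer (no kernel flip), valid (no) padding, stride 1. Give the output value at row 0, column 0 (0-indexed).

The receptive field on the input at this output position is [4 5 / 9 8]. Elementwise product with the kernel and sum: 4·3 + 5·-1 + 8·-2.

-9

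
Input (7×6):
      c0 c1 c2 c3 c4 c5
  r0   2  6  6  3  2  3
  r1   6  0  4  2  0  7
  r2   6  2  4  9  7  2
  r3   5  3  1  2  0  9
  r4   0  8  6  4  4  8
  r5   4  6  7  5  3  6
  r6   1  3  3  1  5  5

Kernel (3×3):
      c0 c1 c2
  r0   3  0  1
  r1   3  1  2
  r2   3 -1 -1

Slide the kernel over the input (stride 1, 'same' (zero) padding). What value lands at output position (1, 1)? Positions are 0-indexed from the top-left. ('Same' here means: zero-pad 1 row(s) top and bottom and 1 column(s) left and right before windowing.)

50

The receptive field on the zero-padded input at this output position is [2 6 6 / 6 0 4 / 6 2 4]. Elementwise product with the kernel and sum: 2·3 + 6·1 + 6·3 + 0·1 + 4·2 + 6·3 + 2·-1 + 4·-1.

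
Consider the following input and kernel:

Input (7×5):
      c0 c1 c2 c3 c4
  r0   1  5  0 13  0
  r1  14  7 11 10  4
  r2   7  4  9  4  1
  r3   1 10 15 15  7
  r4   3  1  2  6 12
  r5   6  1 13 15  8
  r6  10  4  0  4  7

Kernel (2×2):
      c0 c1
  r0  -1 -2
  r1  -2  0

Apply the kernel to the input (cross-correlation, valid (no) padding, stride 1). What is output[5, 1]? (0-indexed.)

-35

The receptive field on the input at this output position is [1 13 / 4 0]. Elementwise product with the kernel and sum: 1·-1 + 13·-2 + 4·-2.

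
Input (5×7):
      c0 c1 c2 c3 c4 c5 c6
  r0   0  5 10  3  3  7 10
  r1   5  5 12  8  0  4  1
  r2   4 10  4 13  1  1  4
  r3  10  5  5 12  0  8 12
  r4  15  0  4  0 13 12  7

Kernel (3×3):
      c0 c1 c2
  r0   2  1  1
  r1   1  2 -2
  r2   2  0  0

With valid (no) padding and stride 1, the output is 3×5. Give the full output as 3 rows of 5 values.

Output[0,0]: The receptive field on the input at this output position is [0 5 10 / 5 5 12 / 4 10 4]. Elementwise product with the kernel and sum: 0·2 + 5·1 + 10·1 + 5·1 + 5·2 + 12·-2 + 4·2.
Output[0,1]: The receptive field on the input at this output position is [5 10 3 / 5 12 8 / 10 4 13]. Elementwise product with the kernel and sum: 5·2 + 10·1 + 3·1 + 5·1 + 12·2 + 8·-2 + 10·2.

14 56 62 42 31
63 32 70 57 0
62 28 59 24 25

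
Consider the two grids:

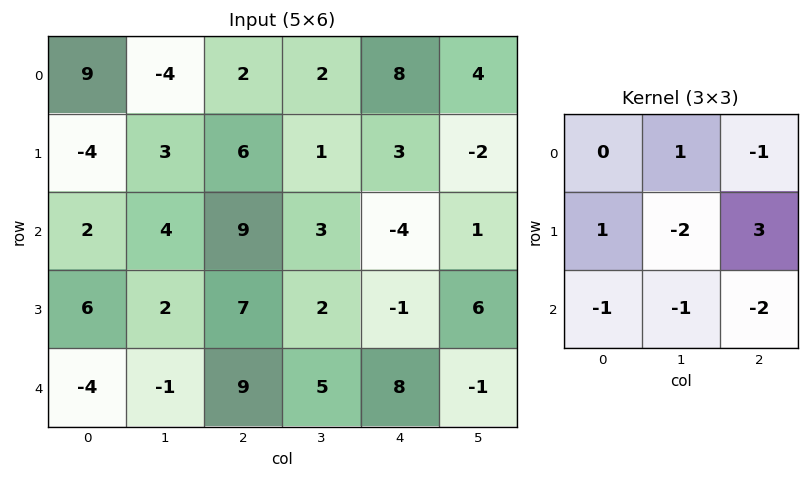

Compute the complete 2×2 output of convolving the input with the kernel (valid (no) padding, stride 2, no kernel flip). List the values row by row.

Output[0,0]: The receptive field on the input at this output position is [9 -4 2 / -4 3 6 / 2 4 9]. Elementwise product with the kernel and sum: -4·1 + 2·-1 + -4·1 + 3·-2 + 6·3 + 2·-1 + 4·-1 + 9·-2.
Output[0,1]: The receptive field on the input at this output position is [2 2 8 / 6 1 3 / 9 3 -4]. Elementwise product with the kernel and sum: 2·1 + 8·-1 + 6·1 + 1·-2 + 3·3 + 9·-1 + 3·-1 + -4·-2.

-22 3
5 -23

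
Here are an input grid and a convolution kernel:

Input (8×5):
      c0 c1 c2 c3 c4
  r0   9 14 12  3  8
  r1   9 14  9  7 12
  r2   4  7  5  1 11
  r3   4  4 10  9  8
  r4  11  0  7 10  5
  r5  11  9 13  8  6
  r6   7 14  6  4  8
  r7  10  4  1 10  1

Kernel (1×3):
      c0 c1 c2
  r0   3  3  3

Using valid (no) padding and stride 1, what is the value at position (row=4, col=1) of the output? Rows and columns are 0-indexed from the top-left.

51

The receptive field on the input at this output position is [0 7 10]. Elementwise product with the kernel and sum: 0·3 + 7·3 + 10·3.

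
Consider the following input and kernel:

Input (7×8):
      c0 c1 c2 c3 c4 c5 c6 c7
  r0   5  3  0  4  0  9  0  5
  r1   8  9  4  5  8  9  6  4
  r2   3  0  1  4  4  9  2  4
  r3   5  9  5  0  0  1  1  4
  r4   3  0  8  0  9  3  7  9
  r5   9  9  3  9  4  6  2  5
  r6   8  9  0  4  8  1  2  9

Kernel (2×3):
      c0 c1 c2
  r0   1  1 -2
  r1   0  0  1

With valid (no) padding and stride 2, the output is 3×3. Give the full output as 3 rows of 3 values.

12 12 15
6 -3 10
-10 -6 0

Output[0,0]: The receptive field on the input at this output position is [5 3 0 / 8 9 4]. Elementwise product with the kernel and sum: 5·1 + 3·1 + 0·-2 + 4·1.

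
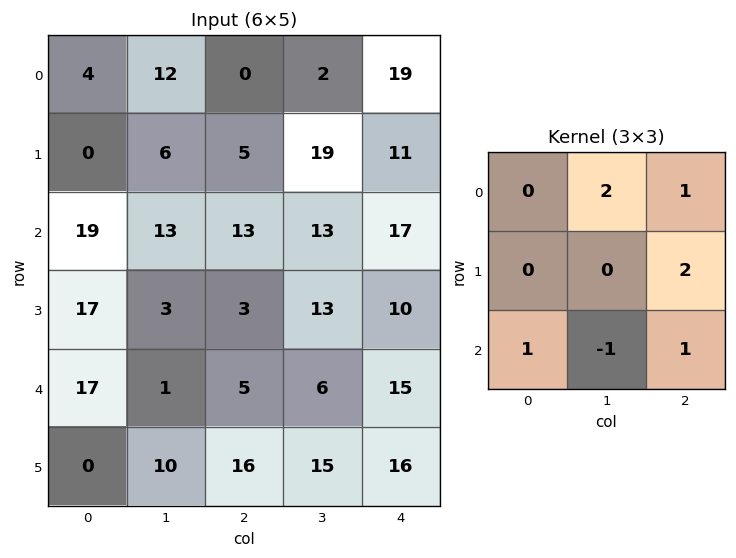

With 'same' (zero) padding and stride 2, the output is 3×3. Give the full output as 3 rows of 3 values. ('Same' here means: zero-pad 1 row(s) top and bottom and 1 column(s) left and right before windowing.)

30 24 8
18 68 25
49 40 19

Output[0,0]: The receptive field on the zero-padded input at this output position is [0 0 0 / 0 4 12 / 0 0 6]. Elementwise product with the kernel and sum: 0·2 + 0·1 + 12·2 + 0·1 + 0·-1 + 6·1.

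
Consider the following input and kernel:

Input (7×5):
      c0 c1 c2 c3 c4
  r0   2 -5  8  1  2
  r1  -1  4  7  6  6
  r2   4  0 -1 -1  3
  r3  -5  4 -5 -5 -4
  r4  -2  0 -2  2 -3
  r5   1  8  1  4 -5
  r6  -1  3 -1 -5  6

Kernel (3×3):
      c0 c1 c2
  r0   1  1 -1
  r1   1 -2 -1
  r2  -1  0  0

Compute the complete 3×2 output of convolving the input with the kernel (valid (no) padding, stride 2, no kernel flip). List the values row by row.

Output[0,0]: The receptive field on the input at this output position is [2 -5 8 / -1 4 7 / 4 0 -1]. Elementwise product with the kernel and sum: 2·1 + -5·1 + 8·-1 + -1·1 + 4·-2 + 7·-1 + 4·-1.

-31 -3
-1 6
-15 2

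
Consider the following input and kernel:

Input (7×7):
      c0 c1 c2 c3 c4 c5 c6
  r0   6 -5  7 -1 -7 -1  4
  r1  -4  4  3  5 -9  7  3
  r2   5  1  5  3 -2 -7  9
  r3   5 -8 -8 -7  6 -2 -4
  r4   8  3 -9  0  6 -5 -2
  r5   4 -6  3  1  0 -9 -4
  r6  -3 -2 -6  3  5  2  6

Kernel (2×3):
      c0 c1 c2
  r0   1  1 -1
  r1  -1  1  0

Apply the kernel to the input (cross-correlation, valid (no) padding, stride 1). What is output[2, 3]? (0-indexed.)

21

The receptive field on the input at this output position is [3 -2 -7 / -7 6 -2]. Elementwise product with the kernel and sum: 3·1 + -2·1 + -7·-1 + -7·-1 + 6·1.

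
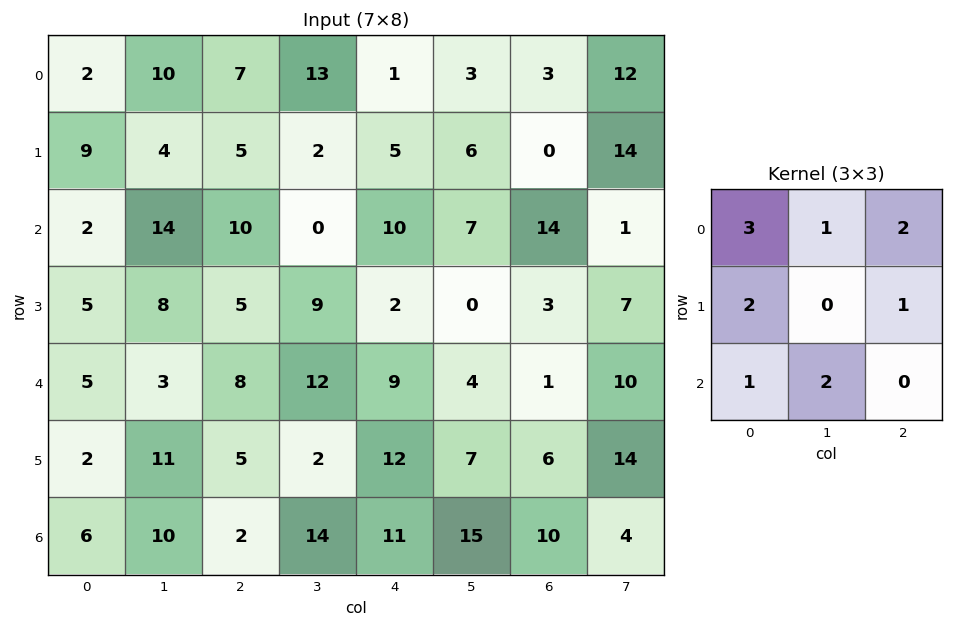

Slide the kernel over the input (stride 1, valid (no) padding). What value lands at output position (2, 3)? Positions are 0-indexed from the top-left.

72

The receptive field on the input at this output position is [0 10 7 / 9 2 0 / 12 9 4]. Elementwise product with the kernel and sum: 0·3 + 10·1 + 7·2 + 9·2 + 0·1 + 12·1 + 9·2.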